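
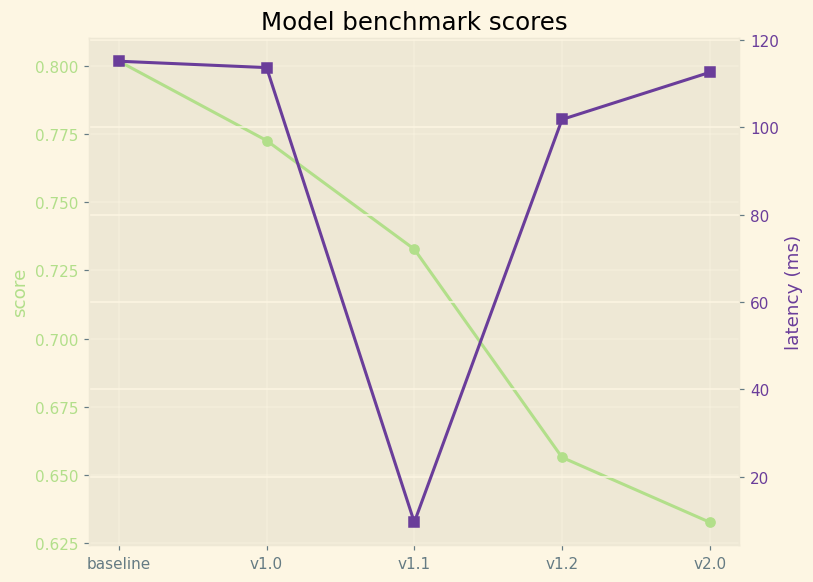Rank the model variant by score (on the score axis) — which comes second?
v1.0

Top 3 (on the score axis): baseline ≈ 0.80, v1.0 ≈ 0.78, v1.1 ≈ 0.74.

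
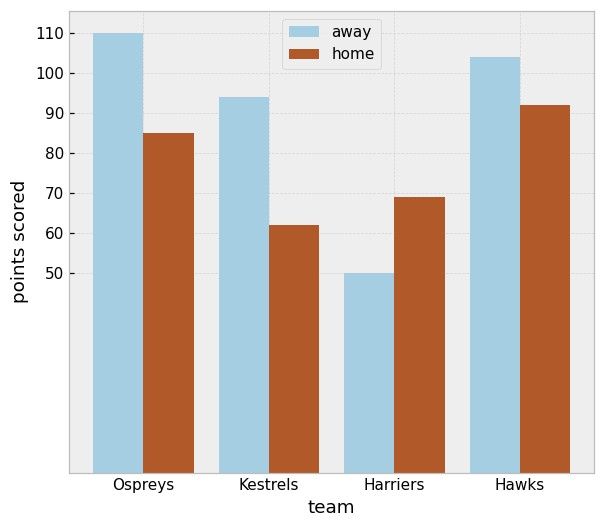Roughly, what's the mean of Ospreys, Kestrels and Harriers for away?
(110 + 90 + 50) / 3 ≈ 83.

≈ 83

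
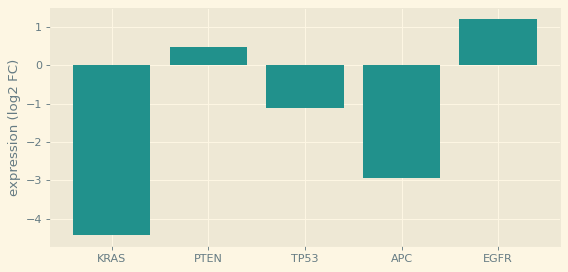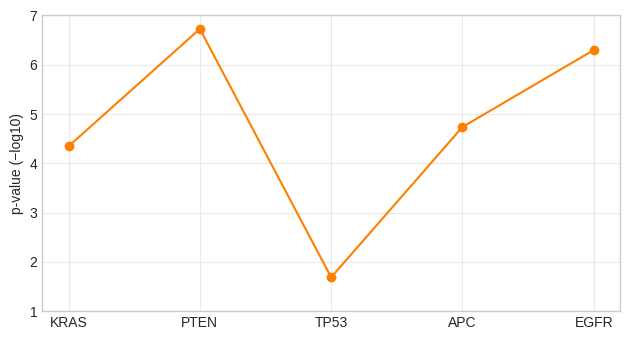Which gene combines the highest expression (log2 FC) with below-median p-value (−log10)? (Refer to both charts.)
Chart 2 median p-value (−log10) ≈ 5; below-median genes: KRAS, TP53. Among those, TP53 has the highest expression (log2 FC) (≈ -1.2).

TP53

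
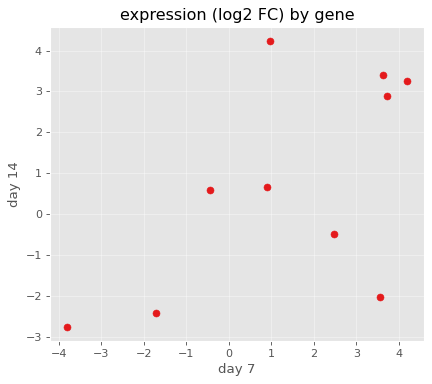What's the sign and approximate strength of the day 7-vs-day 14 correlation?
positive, moderate

Points are positively correlated; moderate (|r| ≈ 0.6).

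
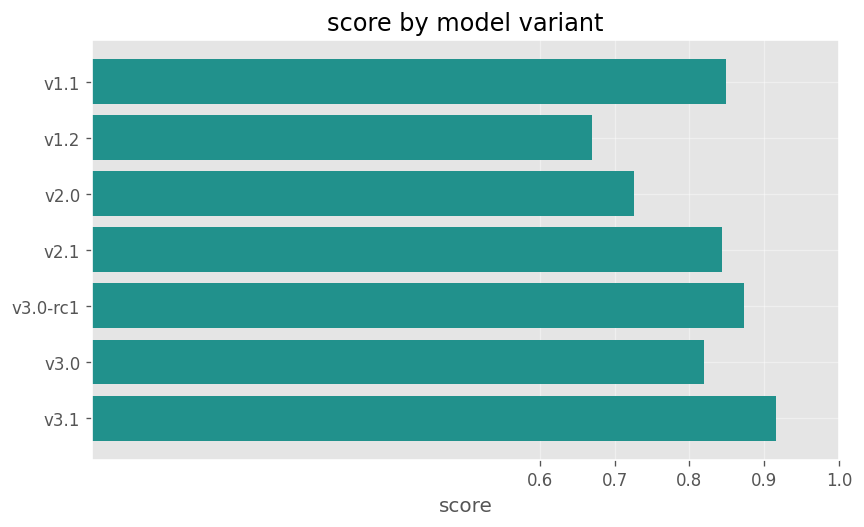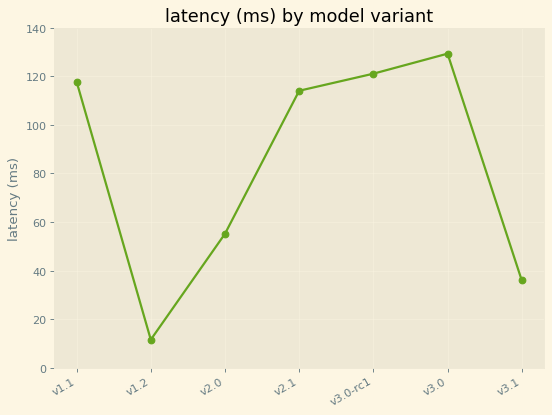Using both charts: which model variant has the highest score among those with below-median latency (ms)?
v3.1

Chart 2 median latency (ms) ≈ 120; below-median model variants: v1.2, v2.0, v3.1. Among those, v3.1 has the highest score (≈ 0.9).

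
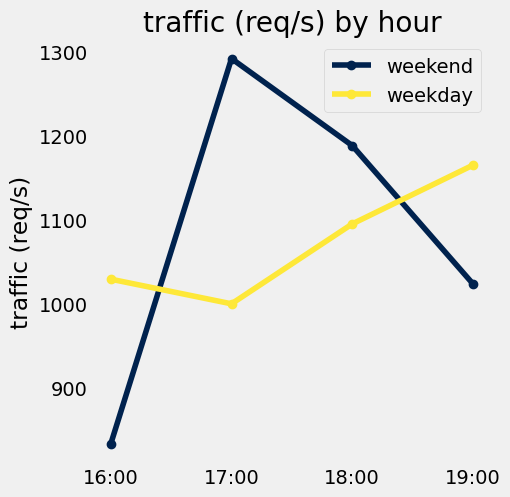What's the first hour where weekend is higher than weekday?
16:00: weekend ≈ 850 vs weekday ≈ 1050 (not yet); 17:00: weekend ≈ 1300 vs weekday ≈ 1000 (first crossover).

17:00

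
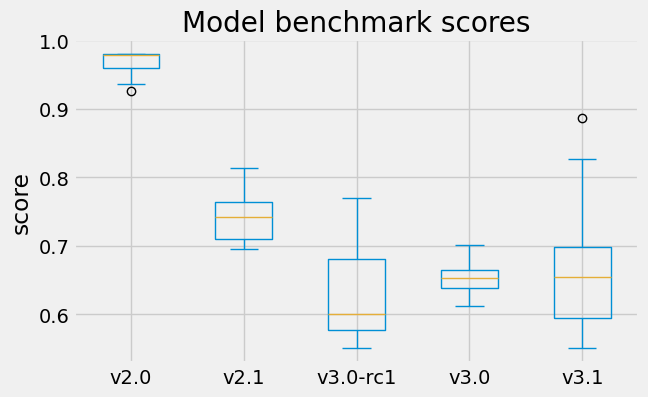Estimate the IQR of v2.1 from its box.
Q3 ≈ 0.75, Q1 ≈ 0.70; IQR ≈ 0.05.

≈ 0.05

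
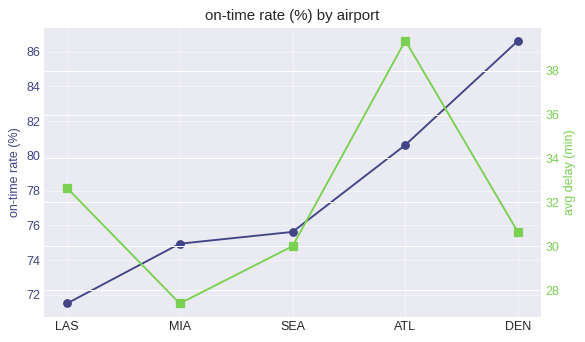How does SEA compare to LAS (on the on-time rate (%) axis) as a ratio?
SEA ≈ 76, LAS ≈ 72; 76/72 ≈ 1.06.

≈ 1.06×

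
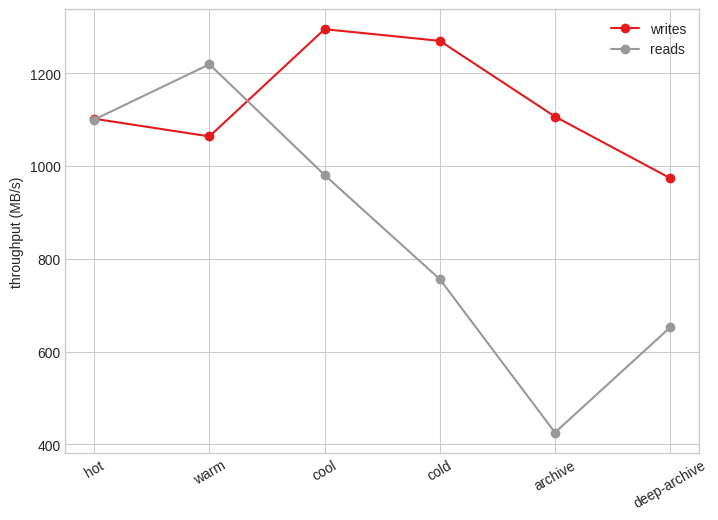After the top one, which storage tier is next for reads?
hot

Top 3 for reads: warm ≈ 1200, hot ≈ 1100, cool ≈ 1000.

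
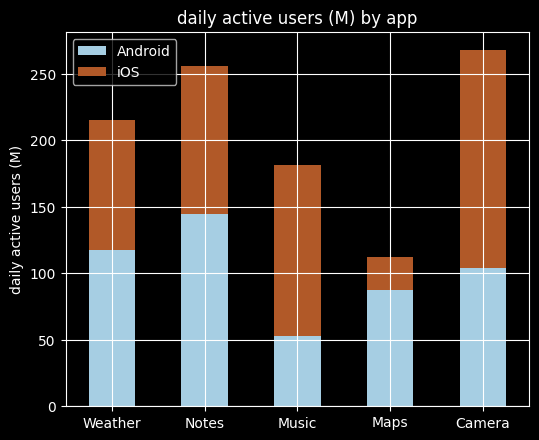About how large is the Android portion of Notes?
Android top ≈ 150, bottom ≈ 0; segment ≈ 150.

≈ 150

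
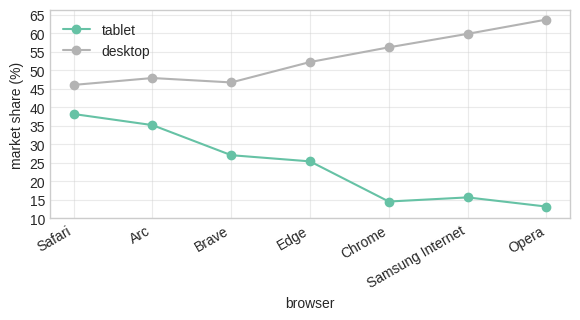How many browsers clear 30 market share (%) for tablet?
2

Above 30: Safari, Arc.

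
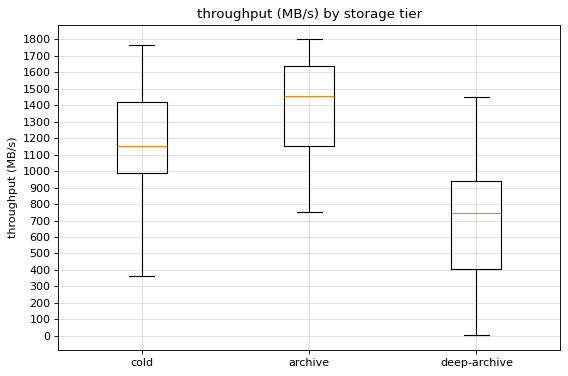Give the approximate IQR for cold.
≈ 400

Q3 ≈ 1400, Q1 ≈ 1000; IQR ≈ 400.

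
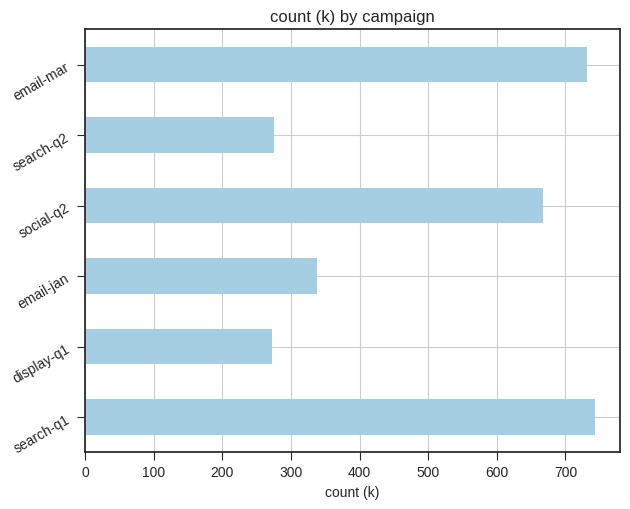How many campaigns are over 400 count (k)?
Above 400: search-q1, social-q2, email-mar.

3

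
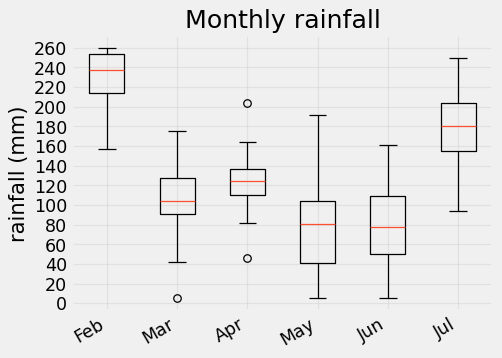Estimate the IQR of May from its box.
≈ 60

Q3 ≈ 100, Q1 ≈ 40; IQR ≈ 60.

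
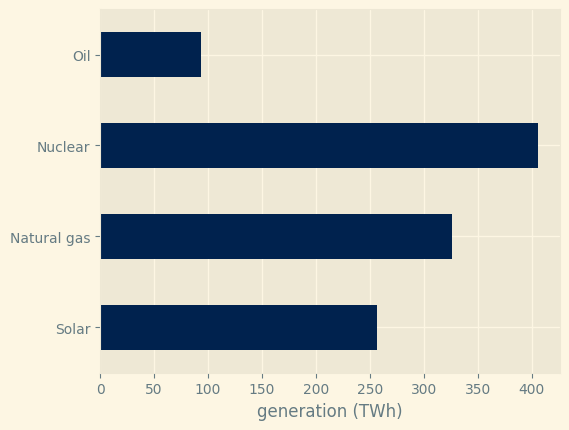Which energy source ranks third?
Solar

Top 4: Nuclear ≈ 400, Natural gas ≈ 350, Solar ≈ 250, Oil ≈ 100.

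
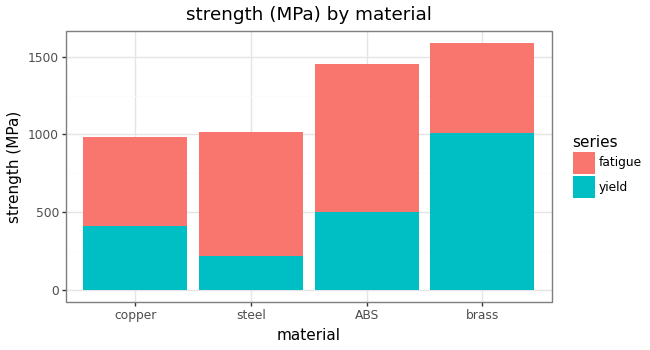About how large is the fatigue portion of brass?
fatigue top ≈ 1600, bottom ≈ 1000; segment ≈ 600.

≈ 600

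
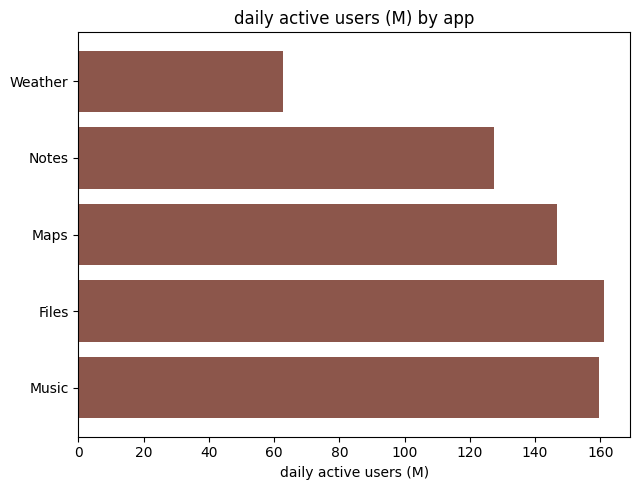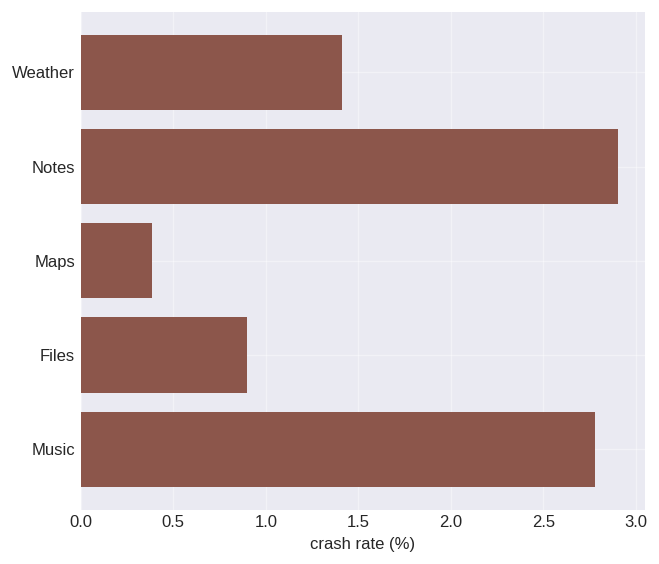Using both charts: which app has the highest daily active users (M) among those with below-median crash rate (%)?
Chart 2 median crash rate (%) ≈ 1.5; below-median apps: Maps, Files. Among those, Files has the highest daily active users (M) (≈ 160).

Files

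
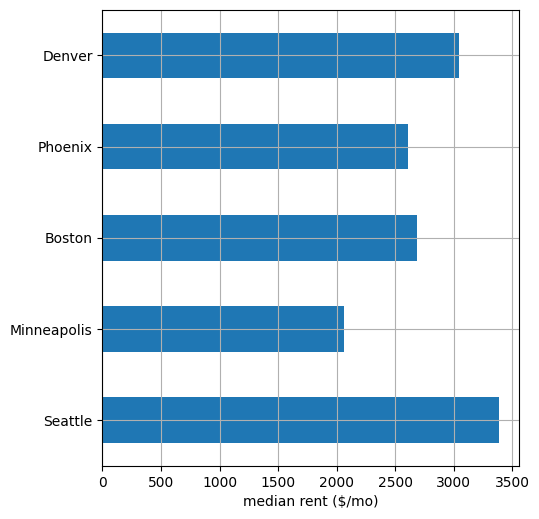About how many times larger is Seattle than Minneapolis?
Seattle ≈ 3500, Minneapolis ≈ 2000; 3500/2000 ≈ 1.75.

≈ 1.75×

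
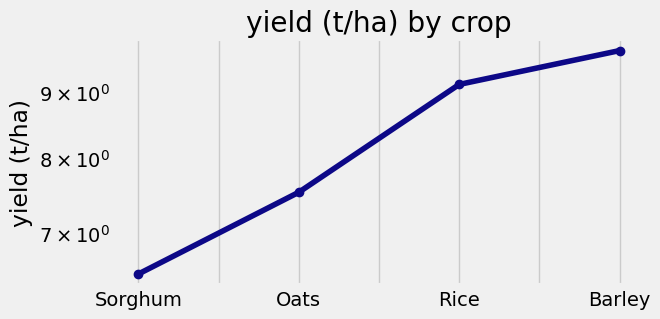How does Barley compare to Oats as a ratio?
≈ 1.27×

Barley ≈ 9.5, Oats ≈ 7.5; 9.5/7.5 ≈ 1.27.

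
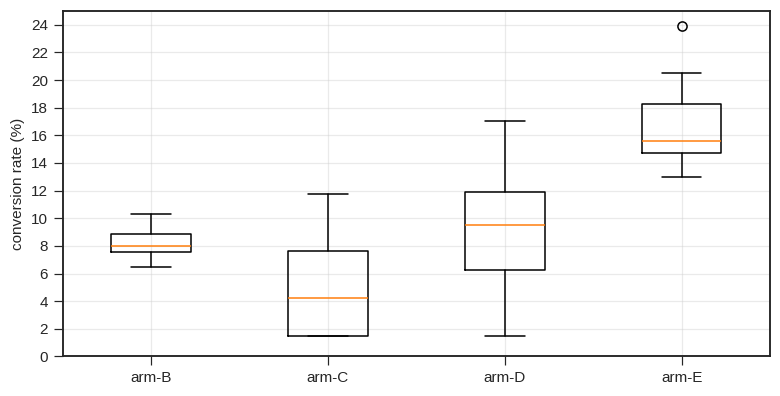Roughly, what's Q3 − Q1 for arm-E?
Q3 ≈ 18, Q1 ≈ 14; IQR ≈ 4.

≈ 4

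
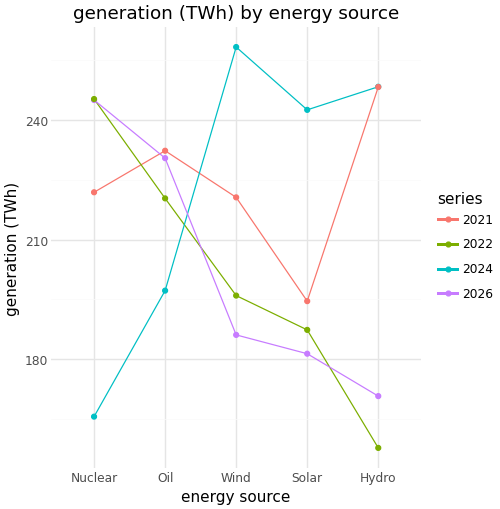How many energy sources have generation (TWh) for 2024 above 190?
Above 190: Oil, Wind, Solar, Hydro.

4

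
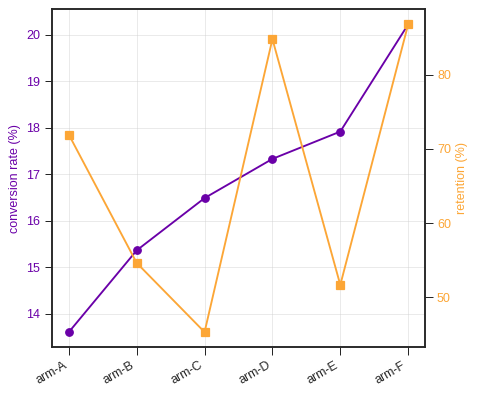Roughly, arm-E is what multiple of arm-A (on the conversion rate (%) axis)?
arm-E ≈ 18, arm-A ≈ 14; 18/14 ≈ 1.29.

≈ 1.29×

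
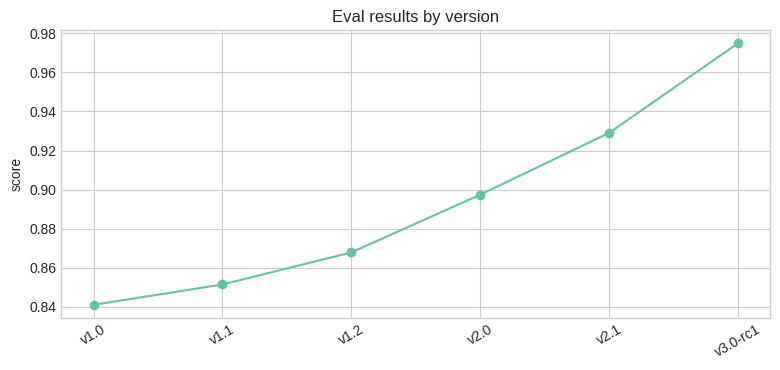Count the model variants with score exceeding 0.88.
Above 0.88: v2.0, v2.1, v3.0-rc1.

3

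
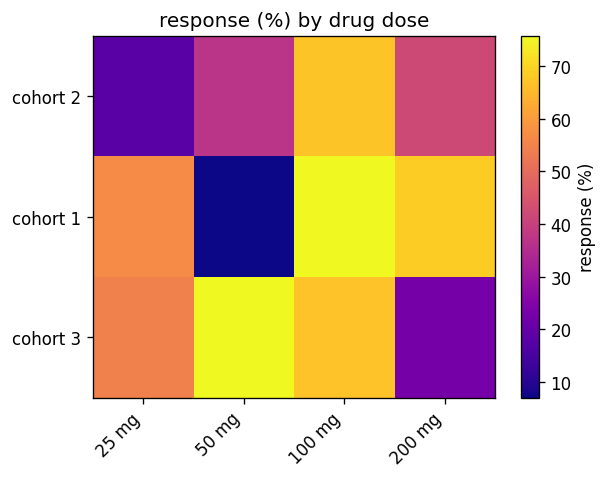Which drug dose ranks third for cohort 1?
Top 4 for cohort 1: 100 mg ≈ 80, 200 mg ≈ 70, 25 mg ≈ 60, 50 mg ≈ 10.

25 mg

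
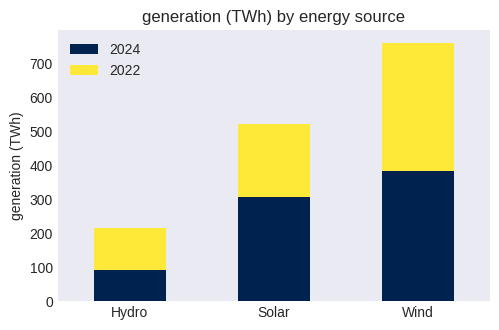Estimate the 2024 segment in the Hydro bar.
2024 top ≈ 100, bottom ≈ 0; segment ≈ 100.

≈ 100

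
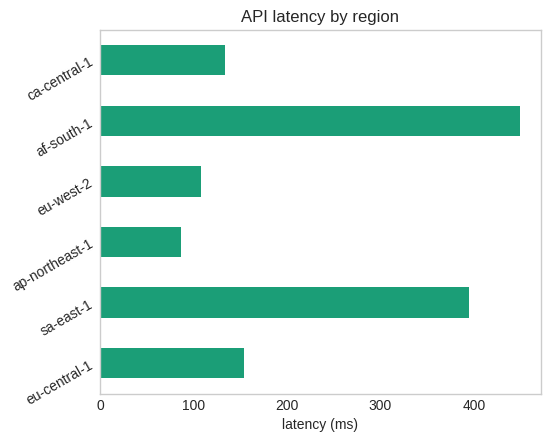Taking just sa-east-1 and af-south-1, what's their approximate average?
≈ 425

(400 + 450) / 2 ≈ 425.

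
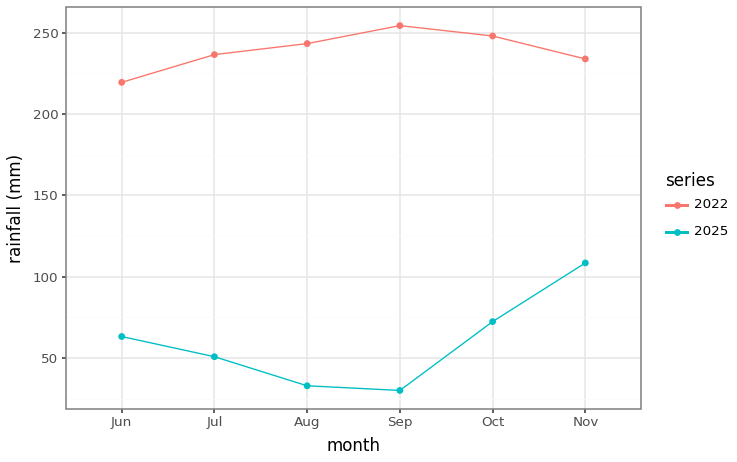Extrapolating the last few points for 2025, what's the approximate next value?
Last three: 40, 80, 100 → slope ≈ 30/step → next ≈ 130.

≈ 130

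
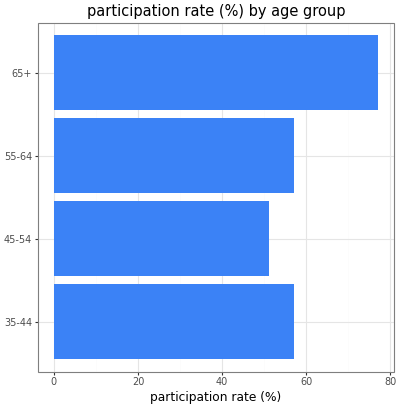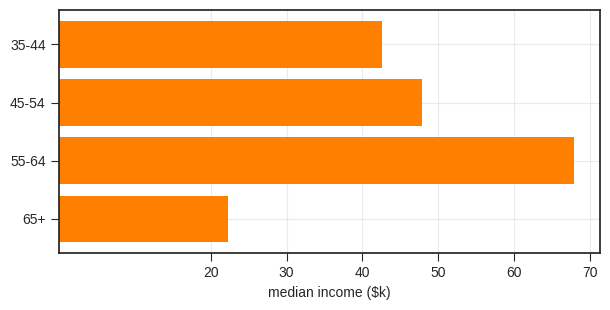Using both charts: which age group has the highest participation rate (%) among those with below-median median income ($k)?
65+

Chart 2 median median income ($k) ≈ 50; below-median age groups: 35-44, 65+. Among those, 65+ has the highest participation rate (%) (≈ 80).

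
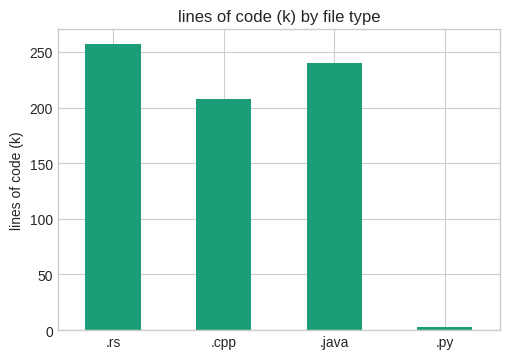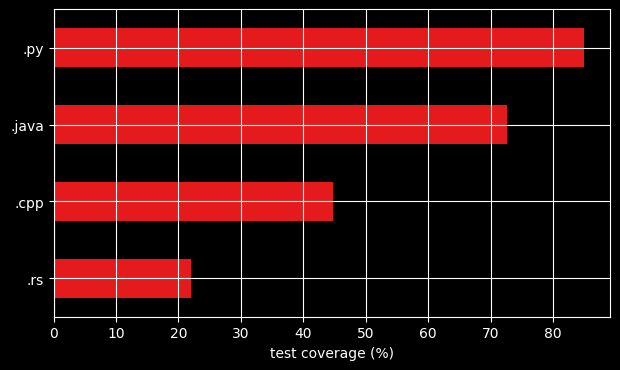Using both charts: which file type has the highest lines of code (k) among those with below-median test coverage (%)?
Chart 2 median test coverage (%) ≈ 60; below-median file types: .rs, .cpp. Among those, .rs has the highest lines of code (k) (≈ 250).

.rs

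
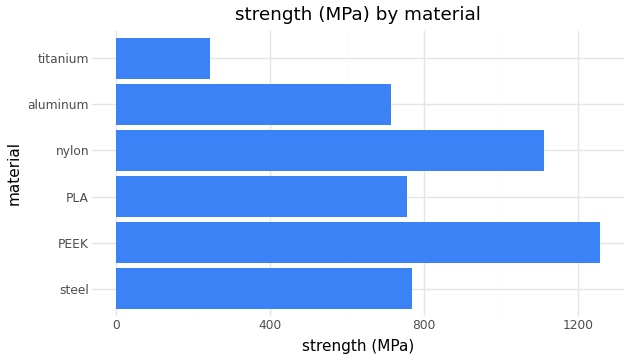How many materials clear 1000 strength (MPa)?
Above 1000: PEEK, nylon.

2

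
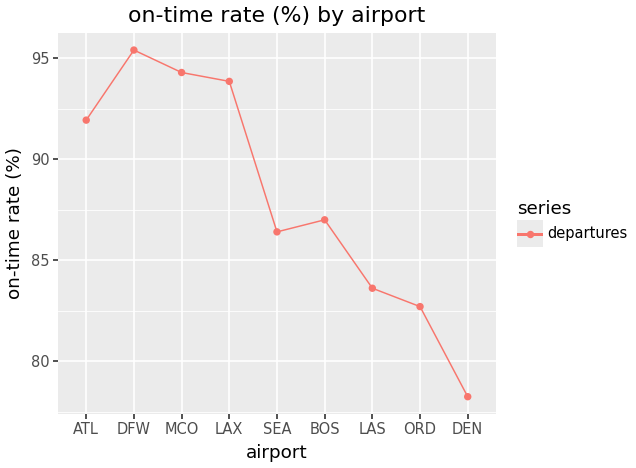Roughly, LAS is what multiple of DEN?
LAS ≈ 84, DEN ≈ 78; 84/78 ≈ 1.08.

≈ 1.08×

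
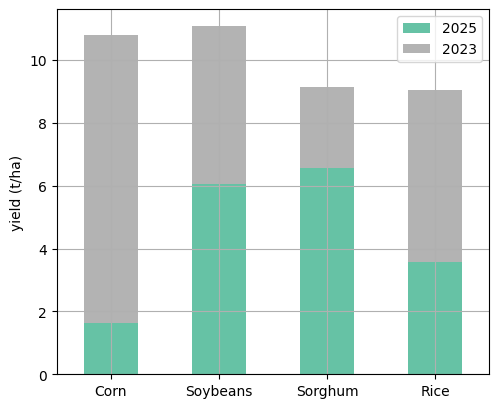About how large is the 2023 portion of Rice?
2023 top ≈ 9, bottom ≈ 4; segment ≈ 5.

≈ 5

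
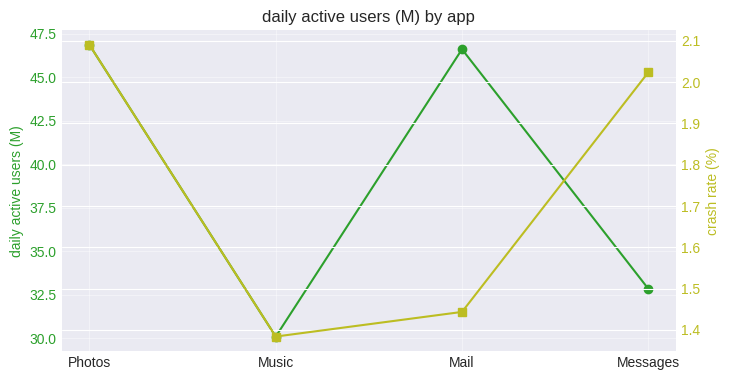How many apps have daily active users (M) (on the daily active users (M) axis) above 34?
2

Above 34: Photos, Mail.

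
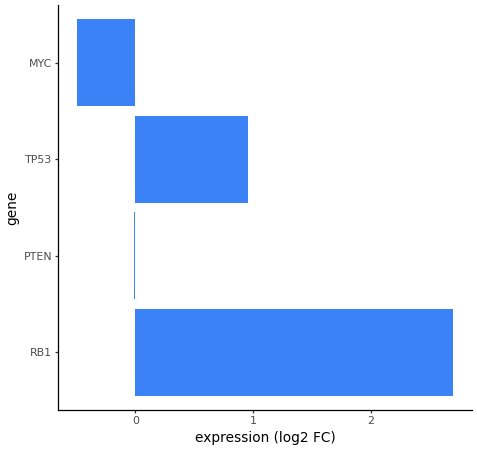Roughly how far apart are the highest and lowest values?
≈ 3.0

Max RB1 ≈ 2.5, min MYC ≈ -0.5; range ≈ 3.0.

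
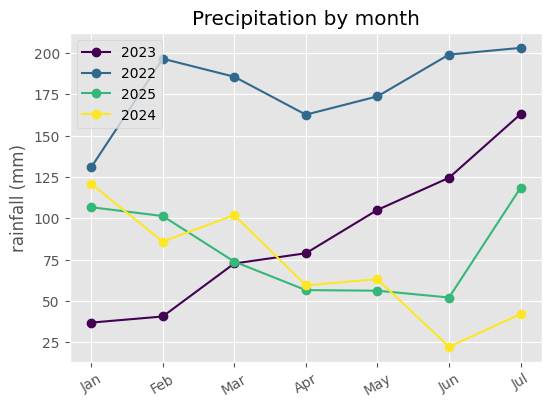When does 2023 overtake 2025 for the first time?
Mar: 2023 ≈ 80 vs 2025 ≈ 80 (not yet); Apr: 2023 ≈ 80 vs 2025 ≈ 60 (first crossover).

Apr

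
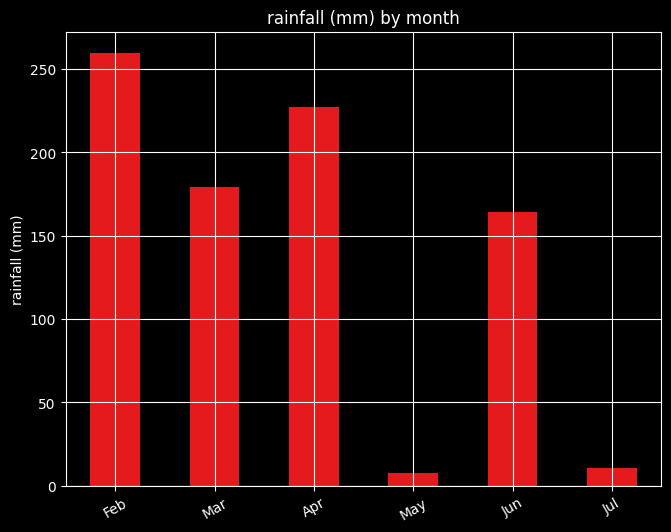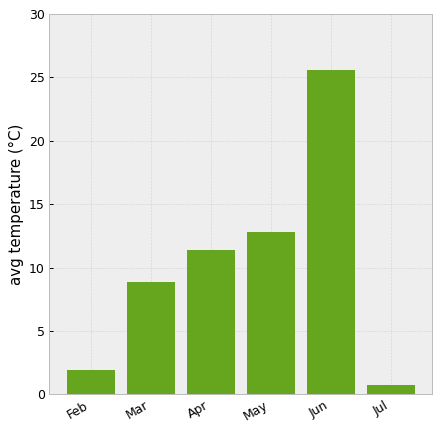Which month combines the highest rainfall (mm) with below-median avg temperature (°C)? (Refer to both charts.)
Feb

Chart 2 median avg temperature (°C) ≈ 10; below-median months: Feb, Mar, Jul. Among those, Feb has the highest rainfall (mm) (≈ 250).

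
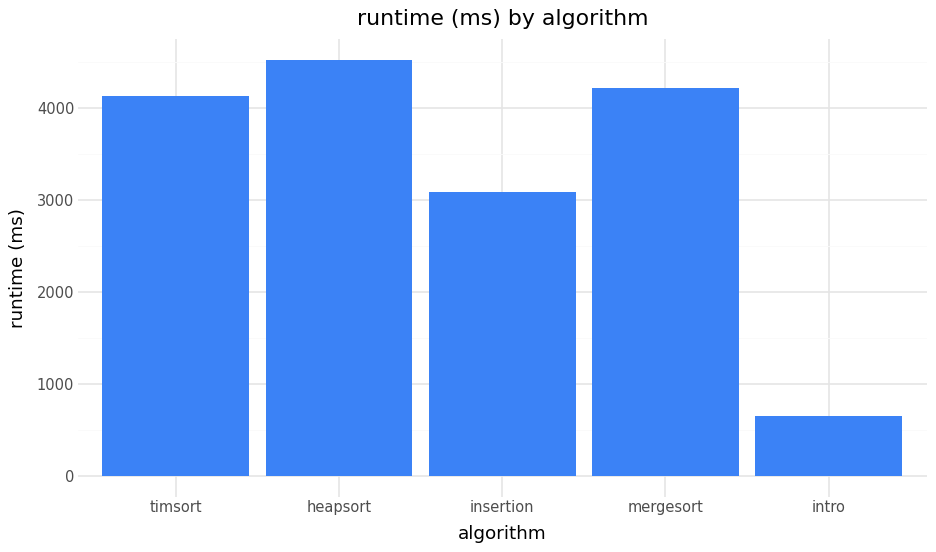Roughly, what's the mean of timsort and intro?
(4000 + 500) / 2 ≈ 2250.

≈ 2250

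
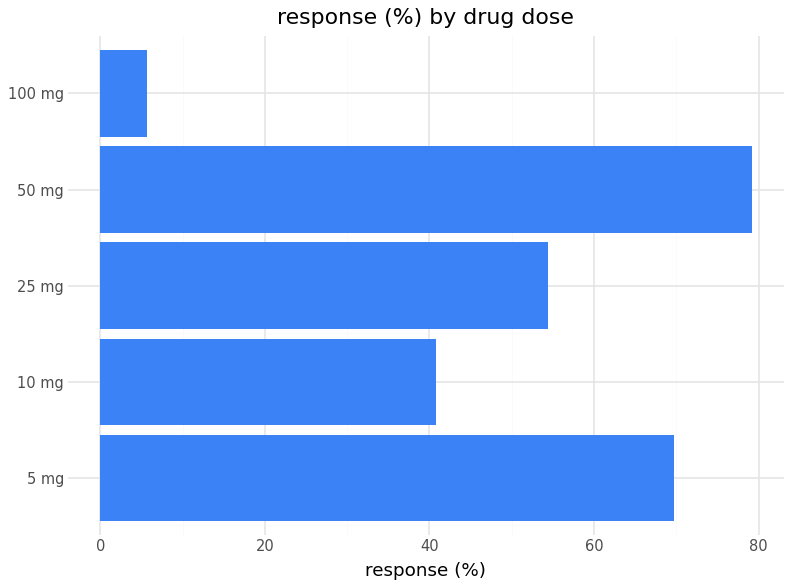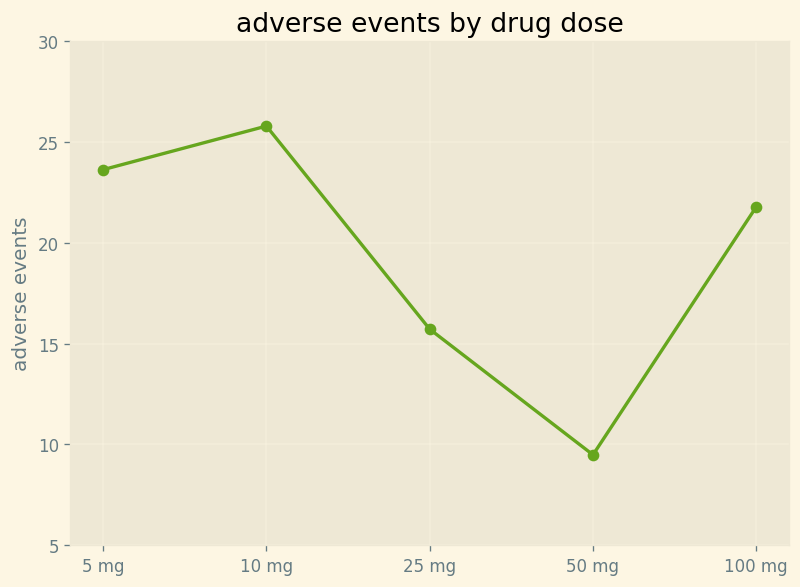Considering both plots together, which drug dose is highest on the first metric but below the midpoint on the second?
Chart 2 median adverse events ≈ 20; below-median drug doses: 25 mg, 50 mg. Among those, 50 mg has the highest response (%) (≈ 80).

50 mg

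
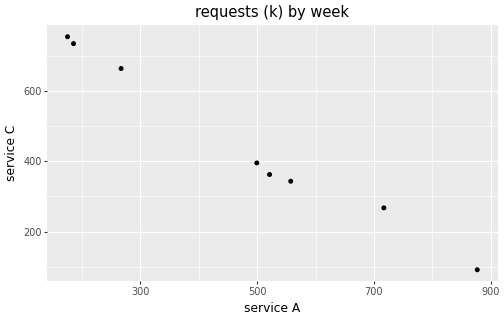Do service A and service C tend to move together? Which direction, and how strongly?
Points are negatively correlated; strong (|r| ≈ 1.0).

negative, strong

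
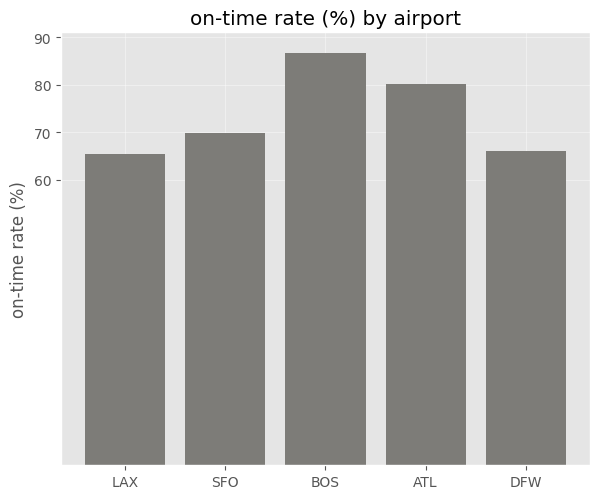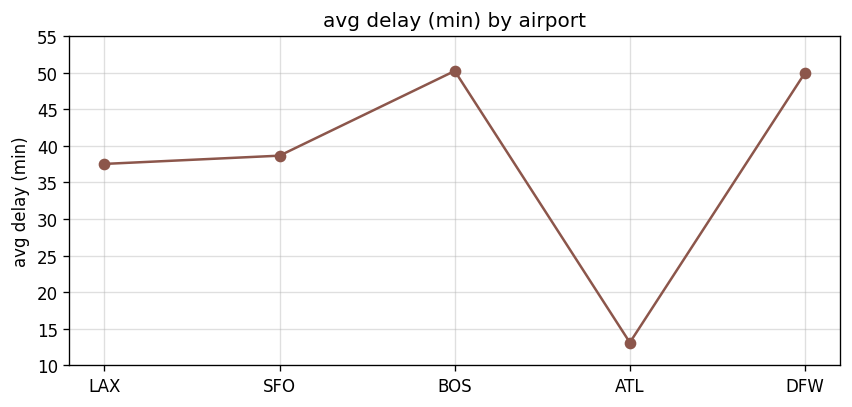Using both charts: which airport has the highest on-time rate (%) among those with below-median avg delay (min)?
ATL

Chart 2 median avg delay (min) ≈ 40; below-median airports: LAX, ATL. Among those, ATL has the highest on-time rate (%) (≈ 80).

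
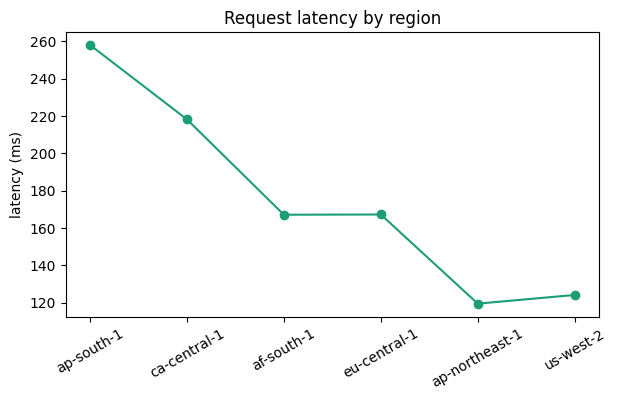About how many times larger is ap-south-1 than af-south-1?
≈ 1.62×

ap-south-1 ≈ 260, af-south-1 ≈ 160; 260/160 ≈ 1.62.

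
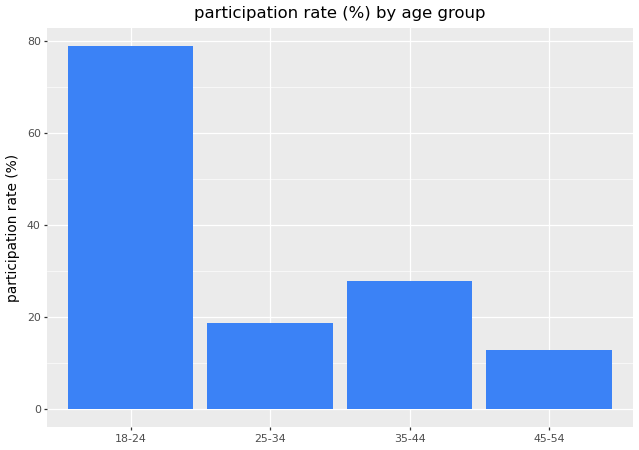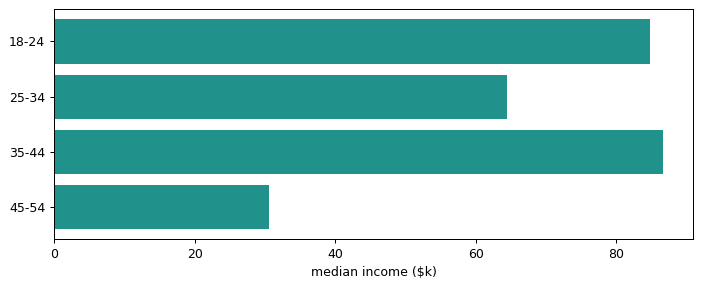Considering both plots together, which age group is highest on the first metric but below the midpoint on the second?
Chart 2 median median income ($k) ≈ 70; below-median age groups: 25-34, 45-54. Among those, 25-34 has the highest participation rate (%) (≈ 20).

25-34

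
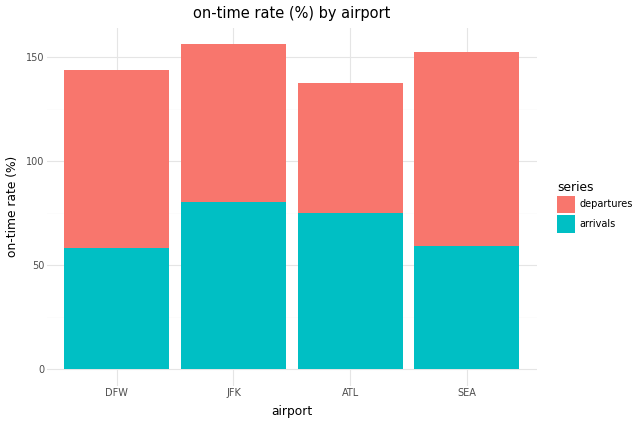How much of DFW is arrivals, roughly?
arrivals top ≈ 60, bottom ≈ 0; segment ≈ 60.

≈ 60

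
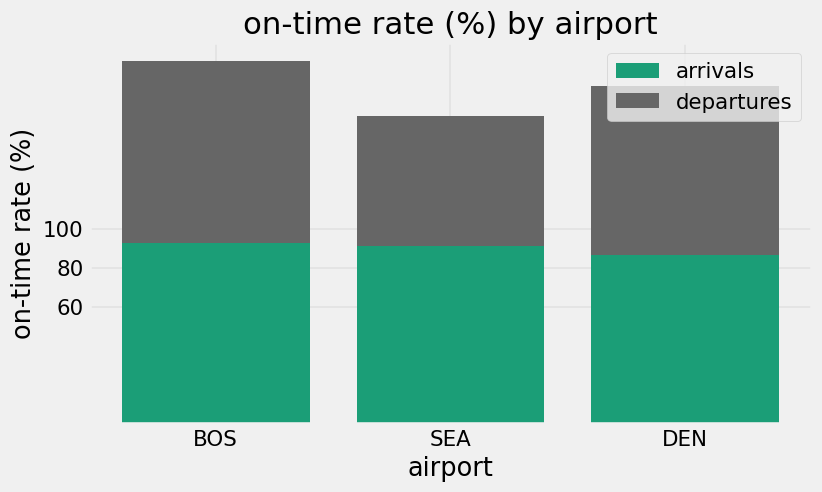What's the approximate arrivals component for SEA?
≈ 100

arrivals top ≈ 100, bottom ≈ 0; segment ≈ 100.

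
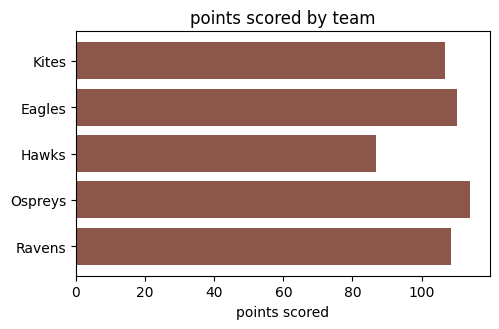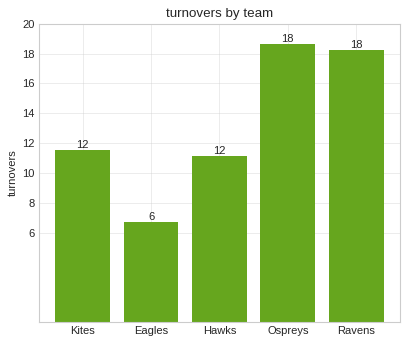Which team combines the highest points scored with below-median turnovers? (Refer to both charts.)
Eagles

Chart 2 median turnovers ≈ 12; below-median teams: Eagles, Hawks. Among those, Eagles has the highest points scored (≈ 120).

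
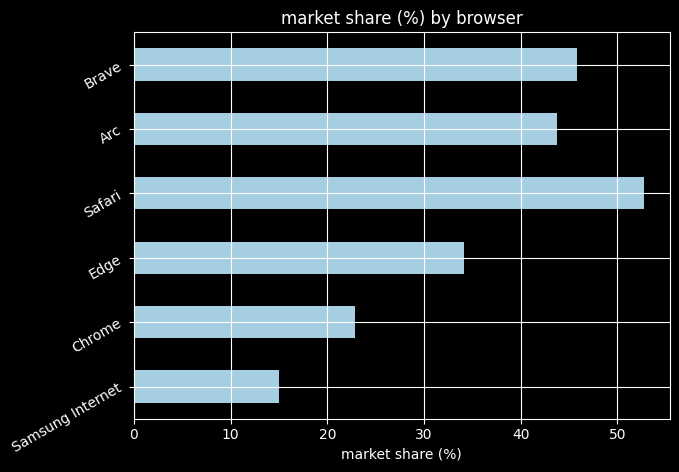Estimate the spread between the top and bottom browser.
Max Safari ≈ 55, min Samsung Internet ≈ 15; range ≈ 40.

≈ 40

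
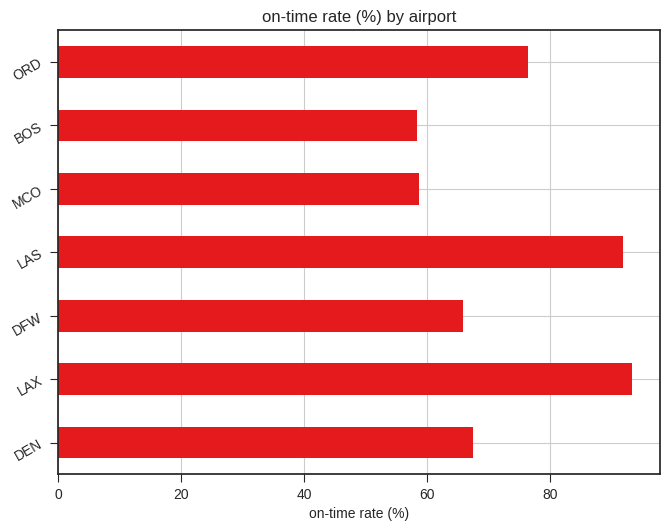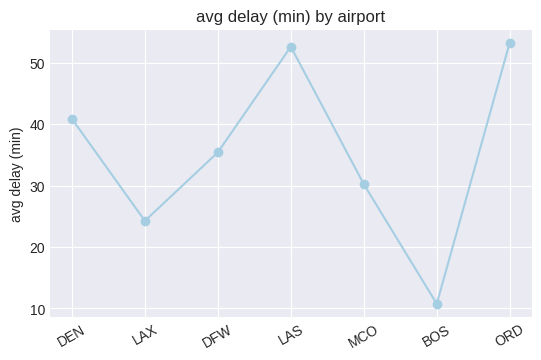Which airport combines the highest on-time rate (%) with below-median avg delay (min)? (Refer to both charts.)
LAX

Chart 2 median avg delay (min) ≈ 35; below-median airports: LAX, MCO, BOS. Among those, LAX has the highest on-time rate (%) (≈ 90).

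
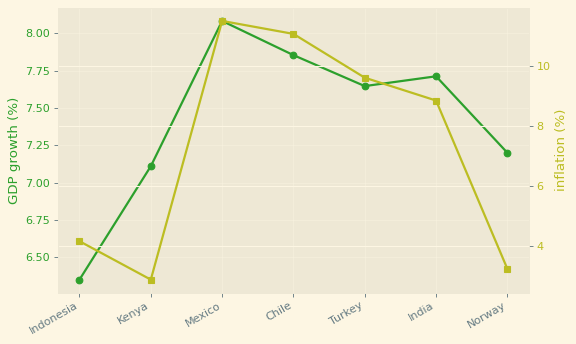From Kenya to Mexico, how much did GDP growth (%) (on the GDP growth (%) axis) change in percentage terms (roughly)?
≈ +11.1%

Kenya ≈ 7.2, Mexico ≈ 8.0; (8.0 − 7.2) / 7.2 ≈ +11.1%.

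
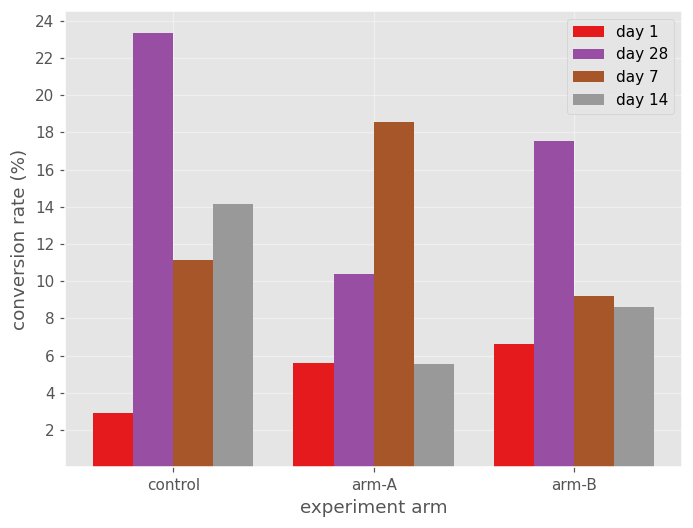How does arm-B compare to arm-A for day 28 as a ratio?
arm-B ≈ 18, arm-A ≈ 10; 18/10 ≈ 1.8.

≈ 1.8×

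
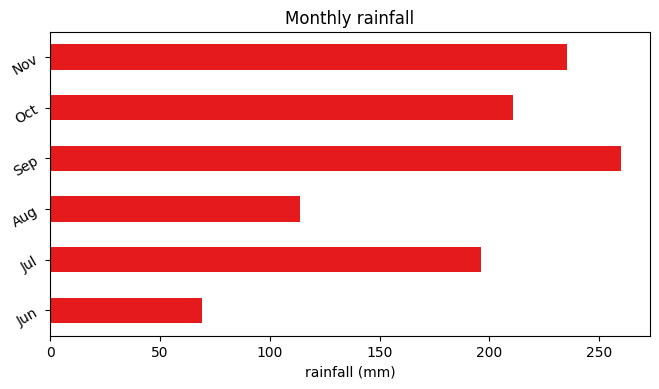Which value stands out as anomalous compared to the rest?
Jun

Jun ≈ 75; the rest sit between ≈ 125 and ≈ 250.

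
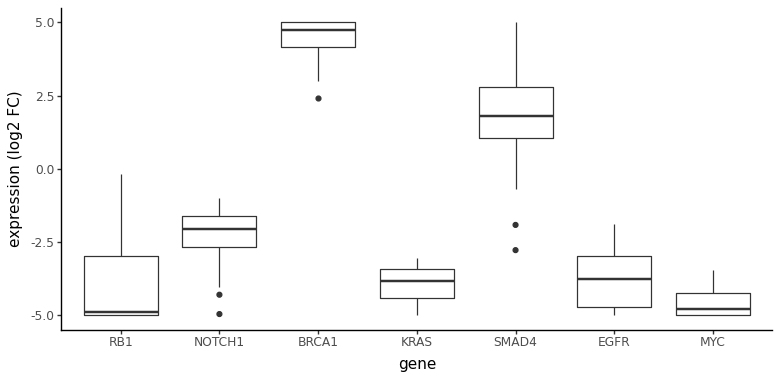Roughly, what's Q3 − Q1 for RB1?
Q3 ≈ -3, Q1 ≈ -5; IQR ≈ 2.

≈ 2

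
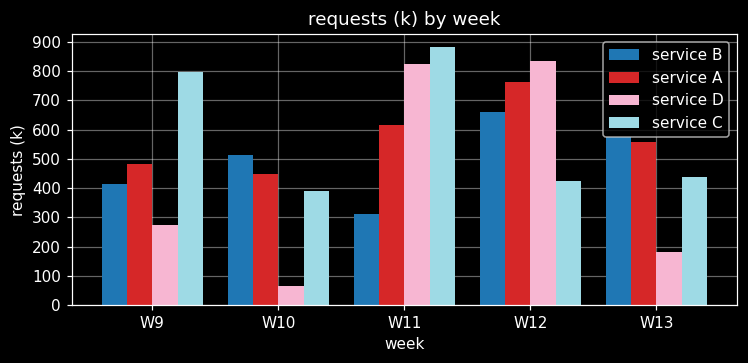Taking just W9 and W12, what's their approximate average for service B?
(400 + 700) / 2 ≈ 550.

≈ 550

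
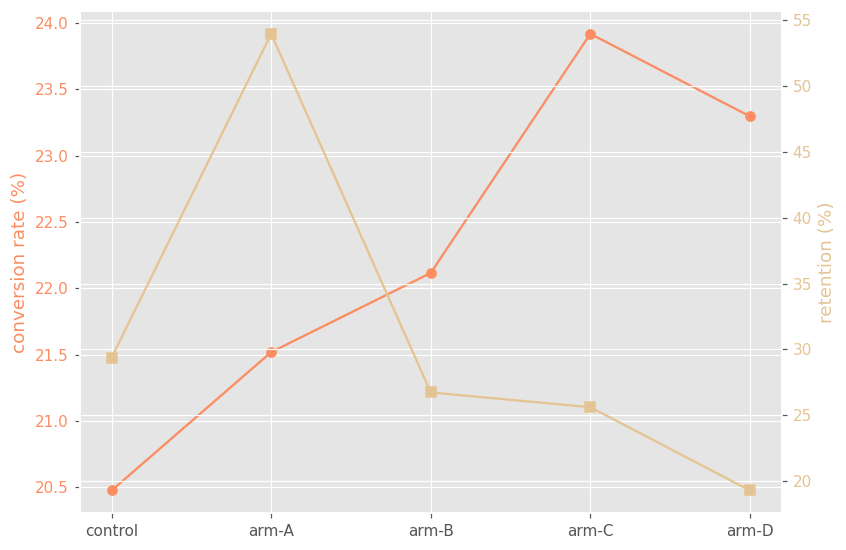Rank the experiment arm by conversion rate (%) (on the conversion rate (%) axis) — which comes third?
Top 4 (on the conversion rate (%) axis): arm-C ≈ 24.0, arm-D ≈ 23.5, arm-B ≈ 22.0, arm-A ≈ 21.5.

arm-B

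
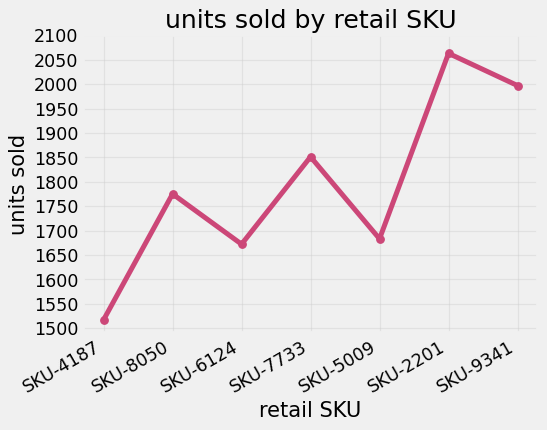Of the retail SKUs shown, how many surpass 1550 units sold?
Above 1550: SKU-8050, SKU-6124, SKU-7733, SKU-5009, SKU-2201, SKU-9341.

6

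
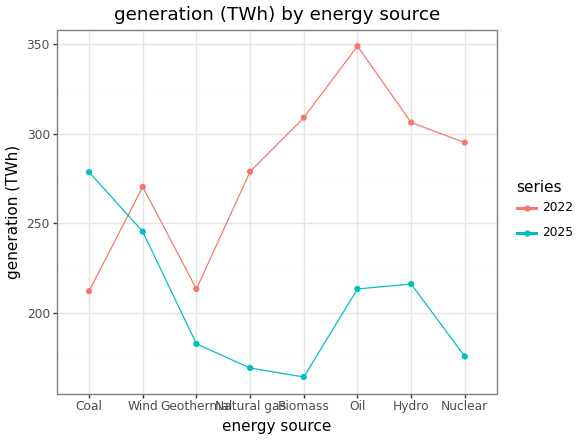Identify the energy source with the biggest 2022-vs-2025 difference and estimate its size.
Biomass: 2022 ≈ 300, 2025 ≈ 160 → gap ≈ 140. Next-largest (Oil) is only ≈ 120.

Biomass, ≈ 140 TWh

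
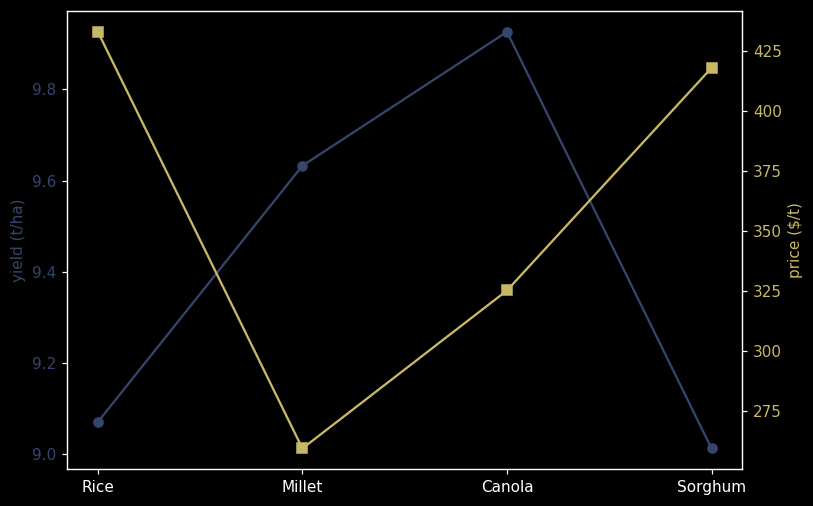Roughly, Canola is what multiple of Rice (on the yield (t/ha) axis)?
Canola ≈ 9.9, Rice ≈ 9.1; 9.9/9.1 ≈ 1.09.

≈ 1.09×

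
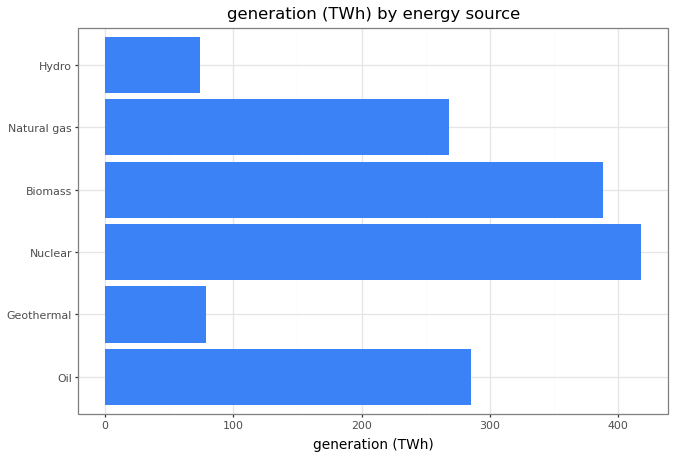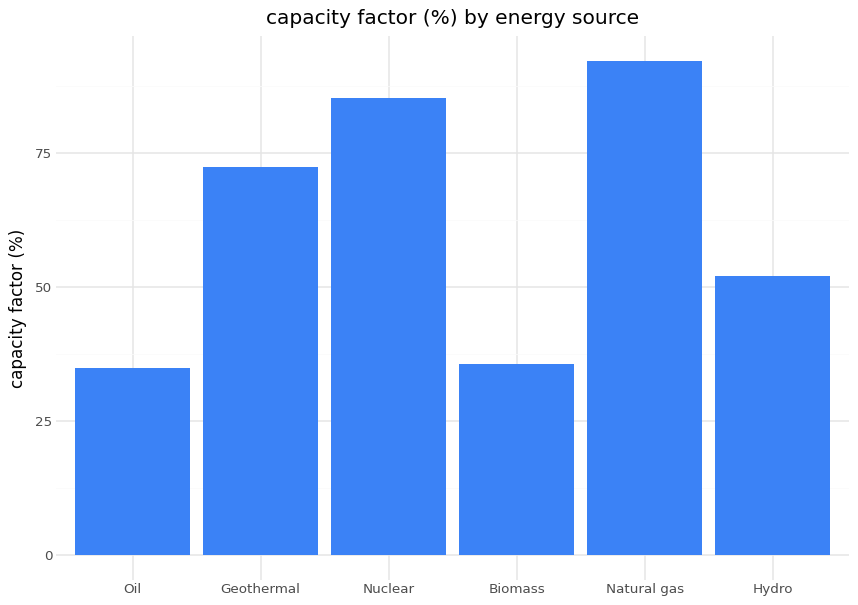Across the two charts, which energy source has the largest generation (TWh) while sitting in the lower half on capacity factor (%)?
Biomass

Chart 2 median capacity factor (%) ≈ 60; below-median energy sources: Oil, Biomass, Hydro. Among those, Biomass has the highest generation (TWh) (≈ 400).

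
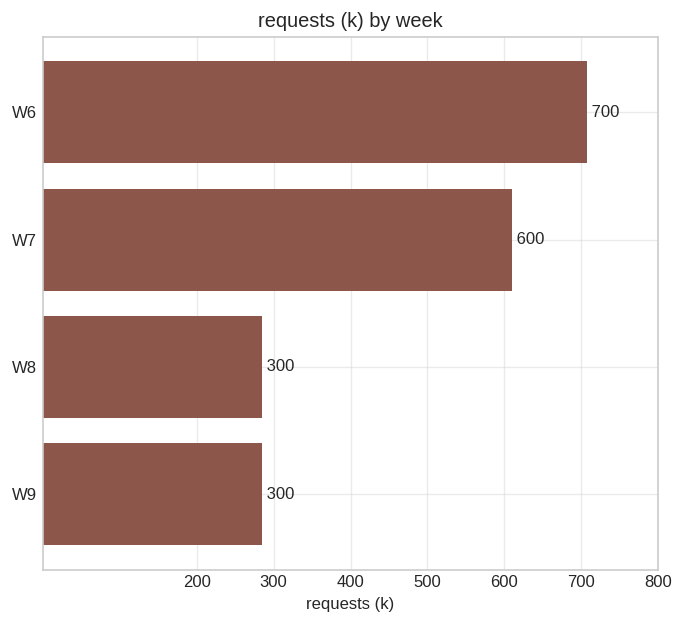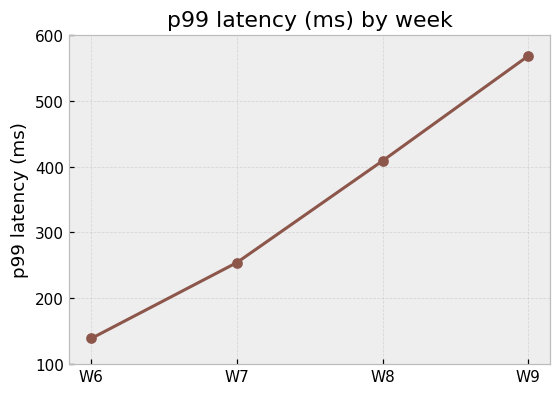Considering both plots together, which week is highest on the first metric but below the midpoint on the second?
W6

Chart 2 median p99 latency (ms) ≈ 300; below-median weeks: W6, W7. Among those, W6 has the highest requests (k) (≈ 700).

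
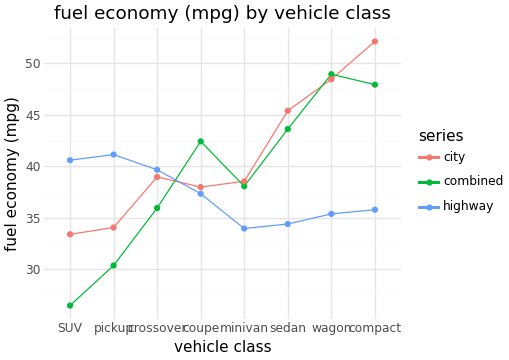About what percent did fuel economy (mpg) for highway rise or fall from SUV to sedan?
SUV ≈ 40, sedan ≈ 35; (35 − 40) / 40 ≈ -12.5%.

≈ -12.5%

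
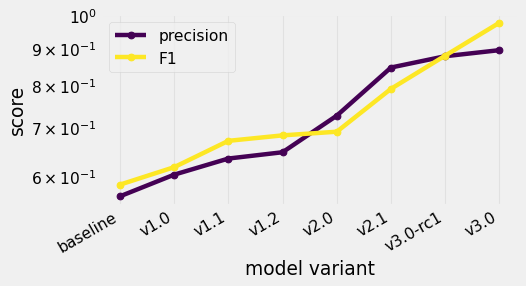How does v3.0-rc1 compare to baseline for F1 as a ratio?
v3.0-rc1 ≈ 0.90, baseline ≈ 0.60; 0.90/0.60 ≈ 1.5.

≈ 1.5×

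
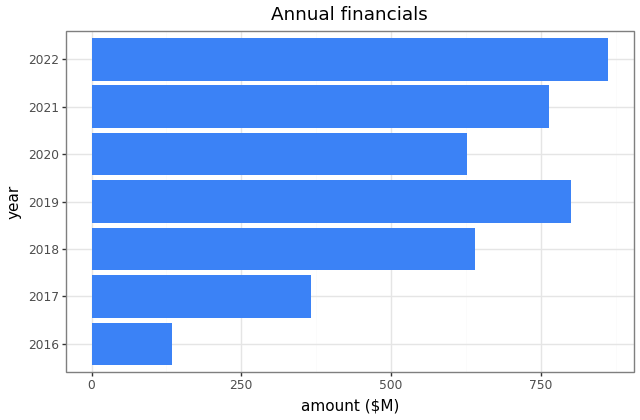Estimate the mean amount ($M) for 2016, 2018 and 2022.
≈ 533

(100 + 600 + 900) / 3 ≈ 533.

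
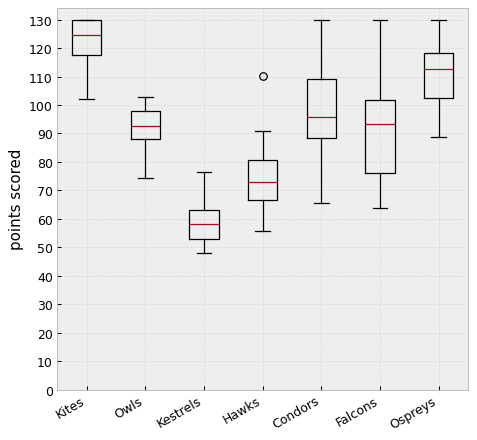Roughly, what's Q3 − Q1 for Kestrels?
Q3 ≈ 60, Q1 ≈ 50; IQR ≈ 10.

≈ 10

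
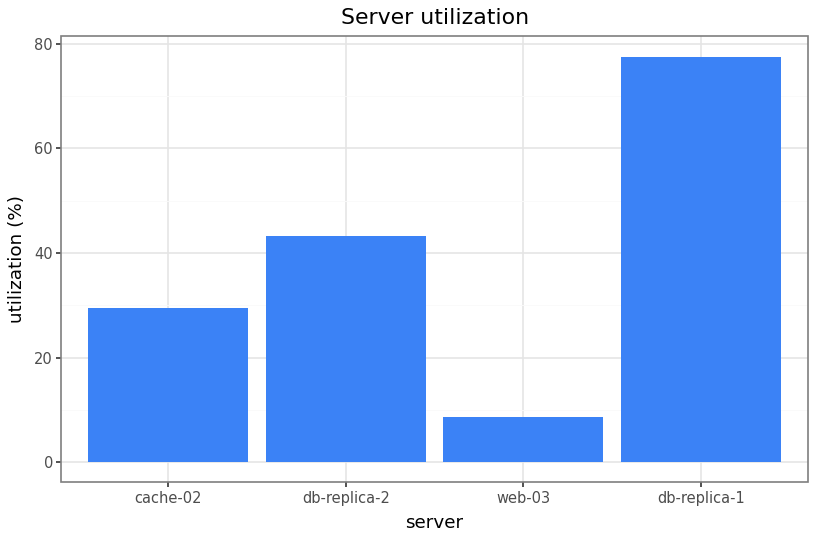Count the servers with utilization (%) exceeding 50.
Above 50: db-replica-1.

1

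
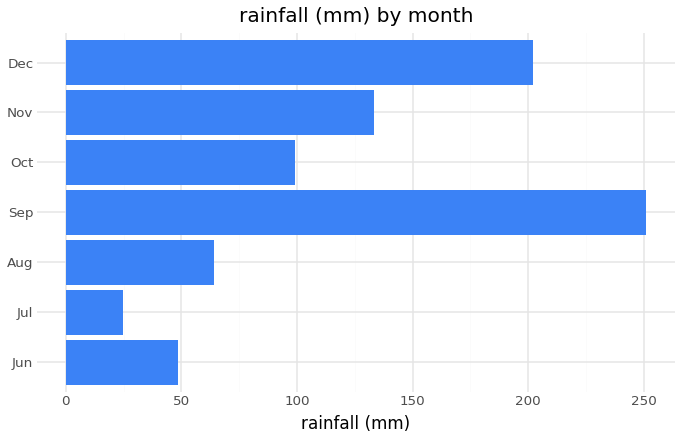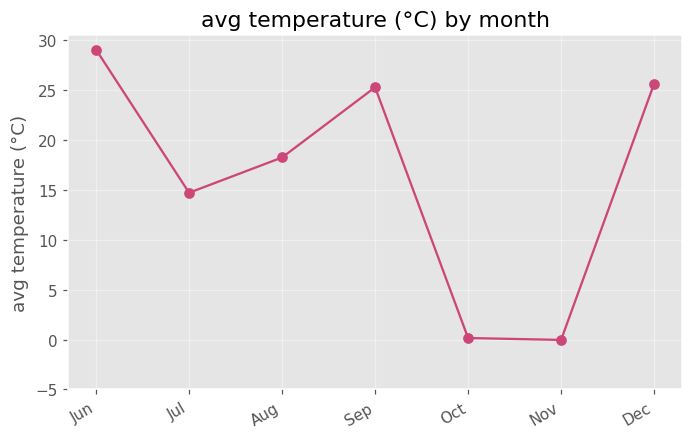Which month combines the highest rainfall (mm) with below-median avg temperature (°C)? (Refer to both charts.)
Nov

Chart 2 median avg temperature (°C) ≈ 20; below-median months: Jul, Oct, Nov. Among those, Nov has the highest rainfall (mm) (≈ 125).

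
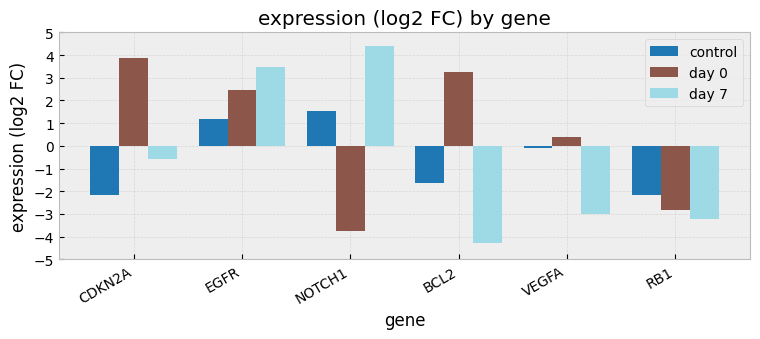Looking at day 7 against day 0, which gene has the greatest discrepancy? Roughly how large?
NOTCH1, ≈ 8 log2 FC

NOTCH1: day 7 ≈ 4, day 0 ≈ -4 → gap ≈ 8. Next-largest (BCL2) is only ≈ 7.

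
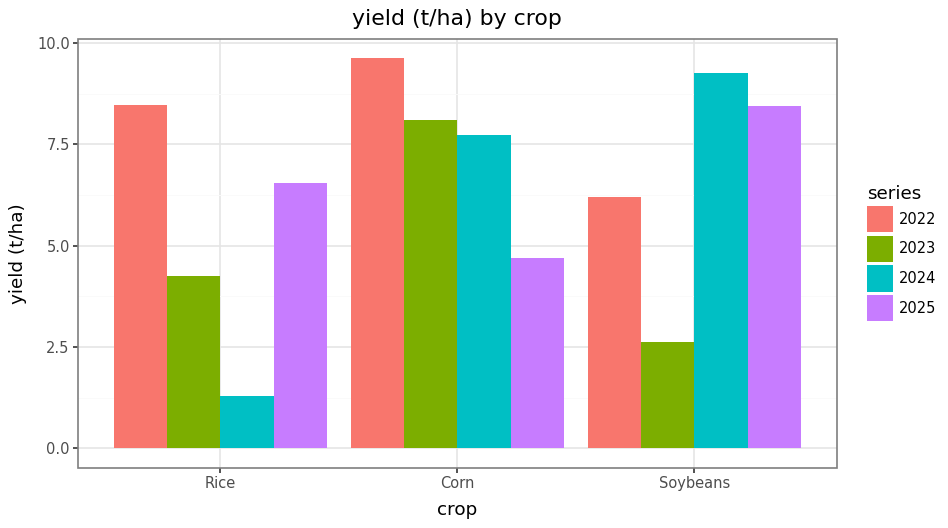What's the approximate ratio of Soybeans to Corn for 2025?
Soybeans ≈ 8, Corn ≈ 5; 8/5 ≈ 1.6.

≈ 1.6×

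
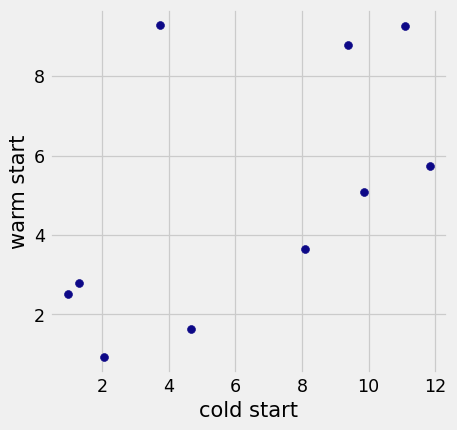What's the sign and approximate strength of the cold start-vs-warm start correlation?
Points are positively correlated; moderate (|r| ≈ 0.6).

positive, moderate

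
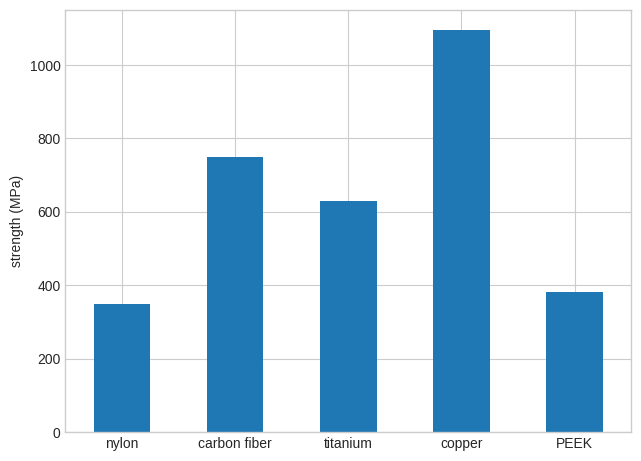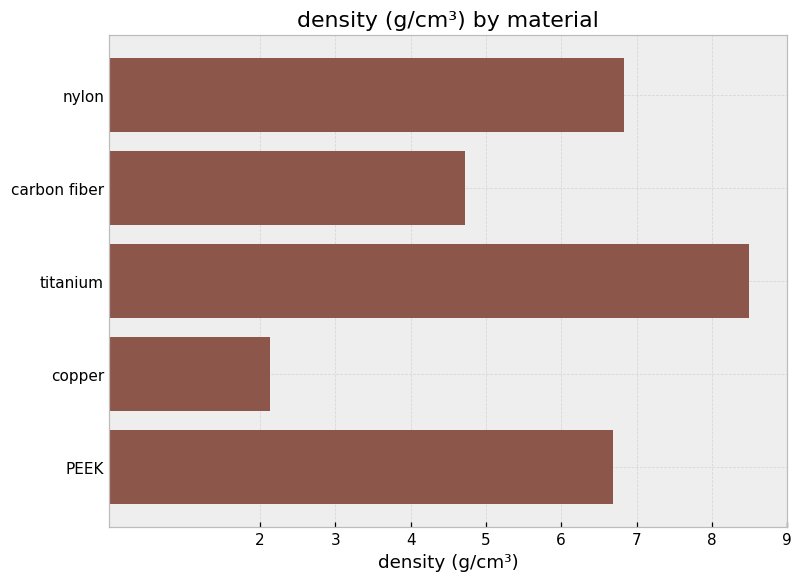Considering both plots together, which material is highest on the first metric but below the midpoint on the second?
Chart 2 median density (g/cm³) ≈ 7; below-median materials: carbon fiber, copper. Among those, copper has the highest strength (MPa) (≈ 1000).

copper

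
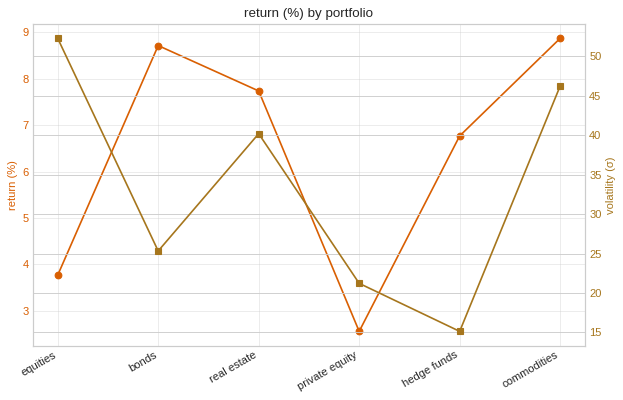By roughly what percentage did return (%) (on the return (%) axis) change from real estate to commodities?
≈ +12.5%

real estate ≈ 8, commodities ≈ 9; (9 − 8) / 8 ≈ +12.5%.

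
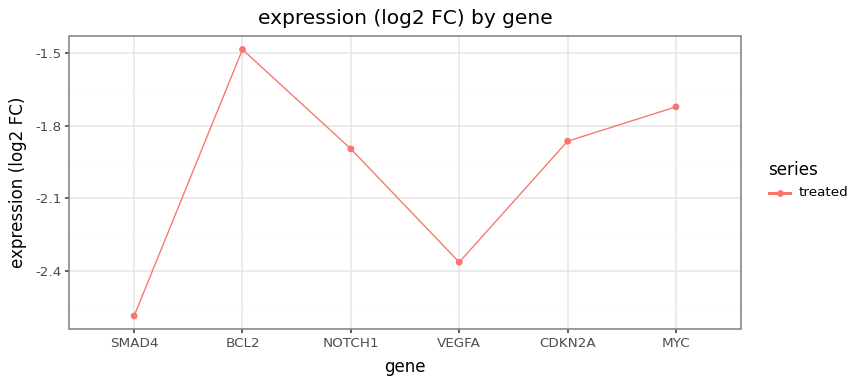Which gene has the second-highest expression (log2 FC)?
Top 3: BCL2 ≈ -1.5, MYC ≈ -1.7, CDKN2A ≈ -1.9.

MYC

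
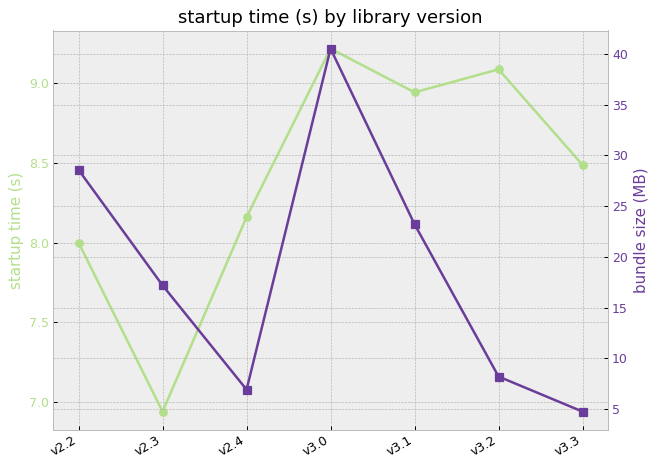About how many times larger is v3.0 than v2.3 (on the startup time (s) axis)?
≈ 1.31×

v3.0 ≈ 9.2, v2.3 ≈ 7.0; 9.2/7.0 ≈ 1.31.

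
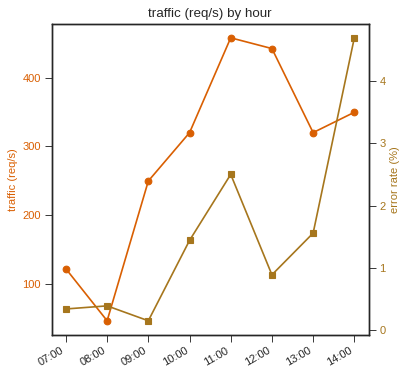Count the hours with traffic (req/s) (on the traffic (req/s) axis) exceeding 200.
Above 200: 09:00, 10:00, 11:00, 12:00, 13:00, 14:00.

6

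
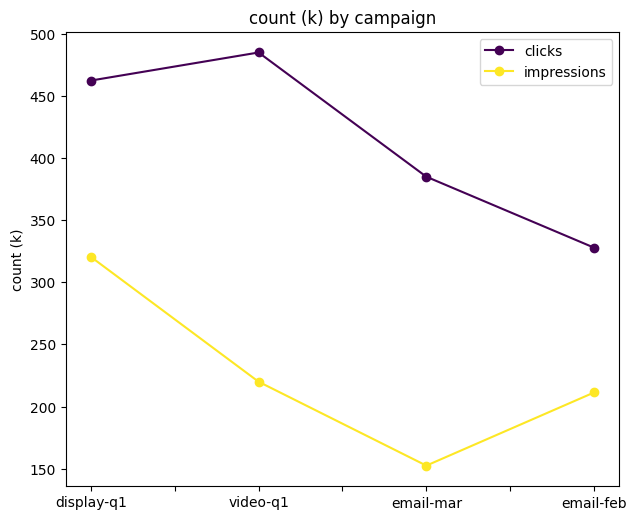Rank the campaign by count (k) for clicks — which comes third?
email-mar

Top 4 for clicks: video-q1 ≈ 500, display-q1 ≈ 450, email-mar ≈ 400, email-feb ≈ 350.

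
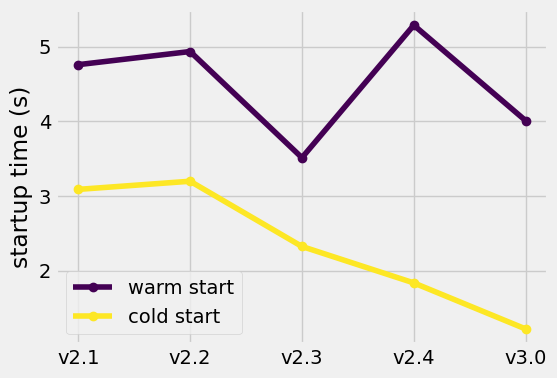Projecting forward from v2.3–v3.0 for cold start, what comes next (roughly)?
≈ 0.25

Last three: 2.5, 2.0, 1.0 → slope ≈ -0.75/step → next ≈ 0.25.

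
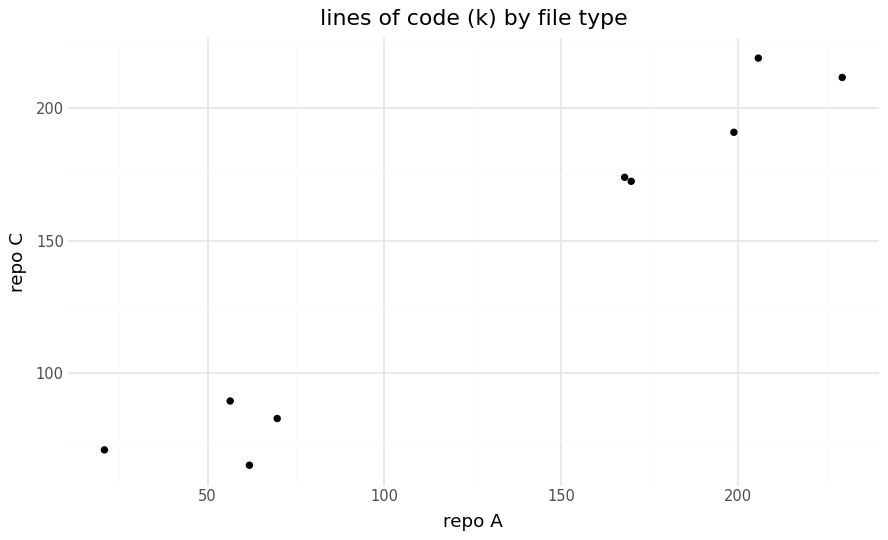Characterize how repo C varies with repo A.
Points are positively correlated; strong (|r| ≈ 1.0).

positive, strong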